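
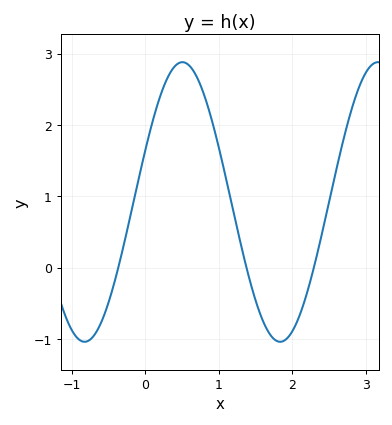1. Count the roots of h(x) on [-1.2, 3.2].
3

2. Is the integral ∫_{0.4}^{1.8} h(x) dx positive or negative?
positive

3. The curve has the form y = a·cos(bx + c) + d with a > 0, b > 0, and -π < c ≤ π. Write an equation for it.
y = 1.96cos(2.4x - 1.2) + 0.92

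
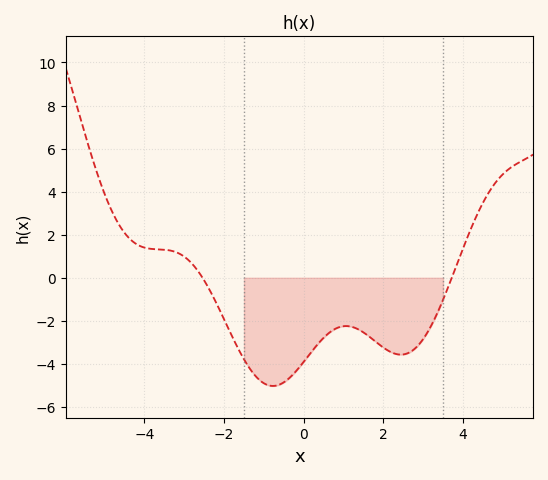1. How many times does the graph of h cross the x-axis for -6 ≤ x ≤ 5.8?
2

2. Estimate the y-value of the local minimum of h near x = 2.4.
-3.57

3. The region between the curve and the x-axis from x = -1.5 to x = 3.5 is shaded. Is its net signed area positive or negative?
negative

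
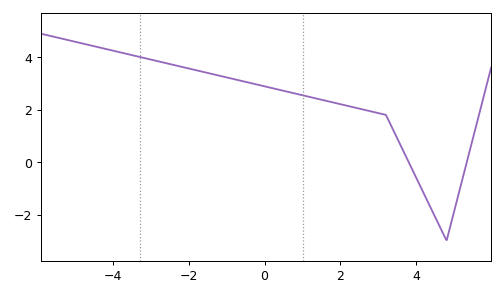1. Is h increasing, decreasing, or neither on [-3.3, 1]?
decreasing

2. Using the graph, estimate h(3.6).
0.6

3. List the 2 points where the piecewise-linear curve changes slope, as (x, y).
(3.2, 1.8); (4.8, -3)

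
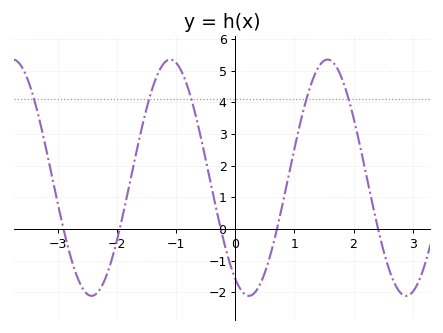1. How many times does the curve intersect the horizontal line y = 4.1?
5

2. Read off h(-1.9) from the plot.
0.5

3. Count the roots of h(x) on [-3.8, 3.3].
5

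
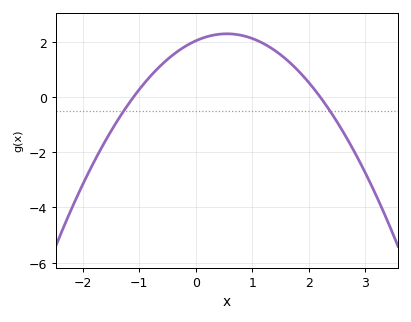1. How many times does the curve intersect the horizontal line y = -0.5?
2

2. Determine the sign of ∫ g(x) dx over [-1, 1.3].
positive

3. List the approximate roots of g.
-1.1, 2.2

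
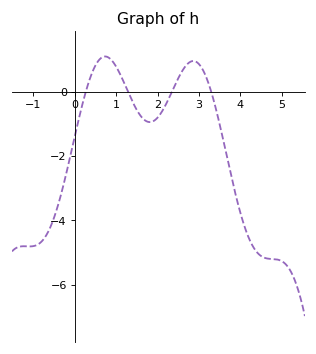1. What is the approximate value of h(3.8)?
-2.74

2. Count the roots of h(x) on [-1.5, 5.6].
4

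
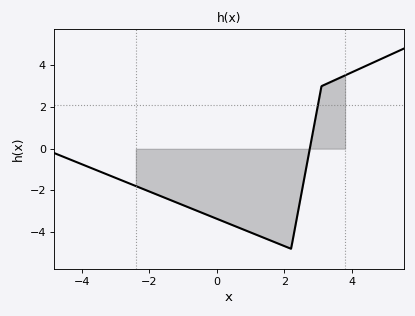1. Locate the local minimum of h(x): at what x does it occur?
2.2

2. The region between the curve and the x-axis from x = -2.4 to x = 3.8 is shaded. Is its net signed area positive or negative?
negative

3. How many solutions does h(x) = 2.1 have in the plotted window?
1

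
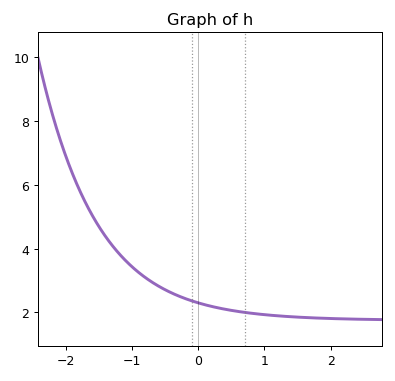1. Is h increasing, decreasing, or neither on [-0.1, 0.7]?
decreasing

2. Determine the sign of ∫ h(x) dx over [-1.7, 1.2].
positive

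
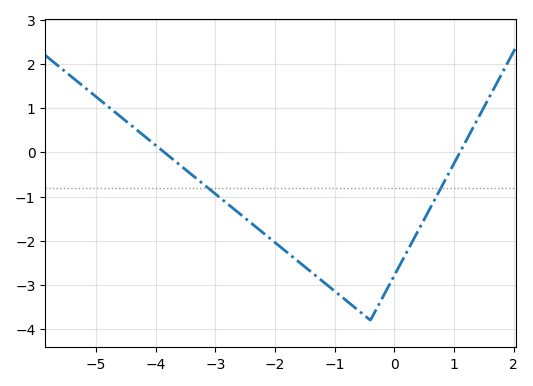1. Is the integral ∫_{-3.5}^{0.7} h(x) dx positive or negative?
negative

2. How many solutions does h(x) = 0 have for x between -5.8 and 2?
2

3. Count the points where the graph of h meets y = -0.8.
2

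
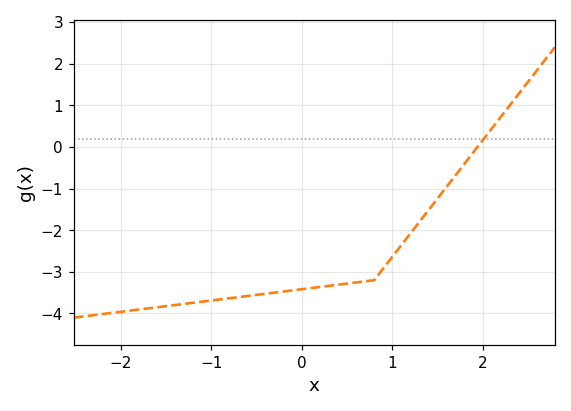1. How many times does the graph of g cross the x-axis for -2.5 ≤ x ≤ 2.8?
1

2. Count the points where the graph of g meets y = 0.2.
1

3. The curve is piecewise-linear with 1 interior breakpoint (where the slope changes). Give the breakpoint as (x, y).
(0.8, -3.2)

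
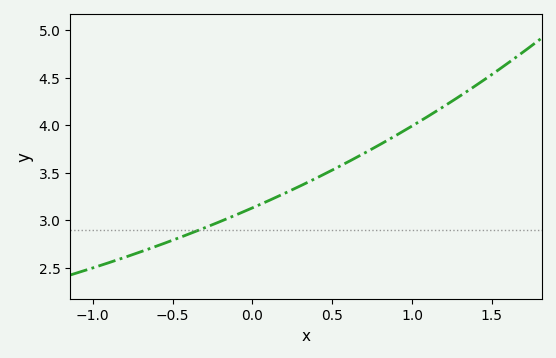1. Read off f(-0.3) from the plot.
2.92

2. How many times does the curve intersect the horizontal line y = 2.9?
1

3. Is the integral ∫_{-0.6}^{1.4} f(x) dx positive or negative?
positive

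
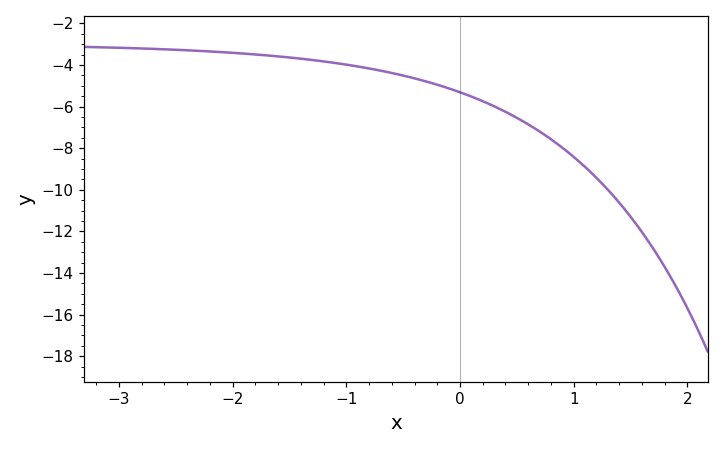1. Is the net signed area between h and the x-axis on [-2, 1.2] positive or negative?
negative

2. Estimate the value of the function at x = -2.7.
-3.2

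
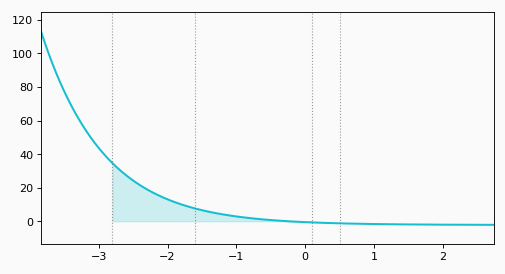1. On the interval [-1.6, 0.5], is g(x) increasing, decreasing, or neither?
decreasing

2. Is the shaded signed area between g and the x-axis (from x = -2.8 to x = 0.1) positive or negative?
positive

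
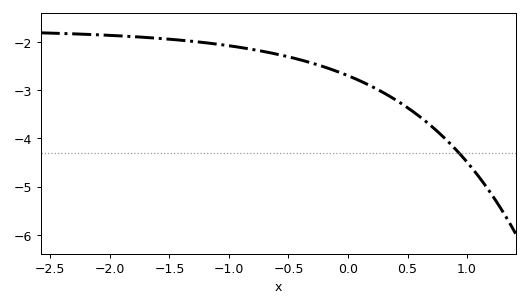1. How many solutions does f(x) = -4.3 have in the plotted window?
1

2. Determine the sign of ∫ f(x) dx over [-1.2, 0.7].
negative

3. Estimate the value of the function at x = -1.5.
-1.94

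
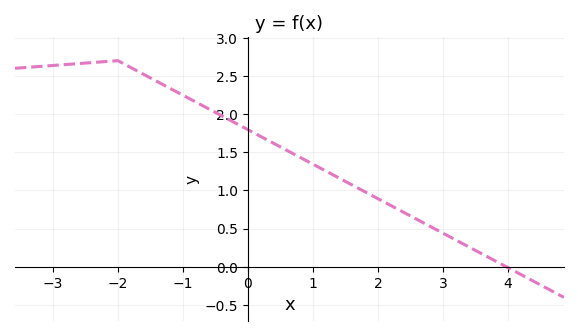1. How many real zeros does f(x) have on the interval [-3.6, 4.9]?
1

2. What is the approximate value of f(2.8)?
0.53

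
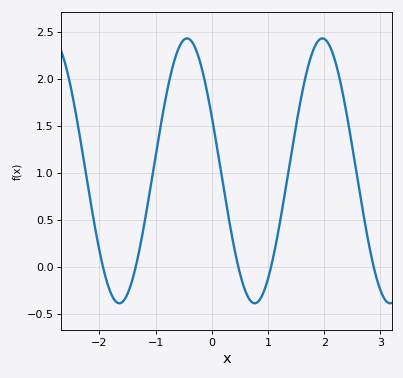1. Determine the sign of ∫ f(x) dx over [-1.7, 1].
positive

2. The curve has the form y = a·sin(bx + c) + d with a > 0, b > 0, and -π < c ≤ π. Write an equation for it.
y = 1.41sin(2.6x + 2.7) + 1.02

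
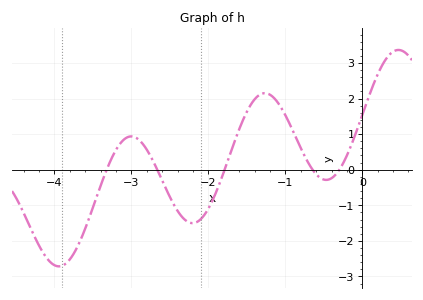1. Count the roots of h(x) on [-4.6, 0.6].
5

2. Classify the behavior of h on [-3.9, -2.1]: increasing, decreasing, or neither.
neither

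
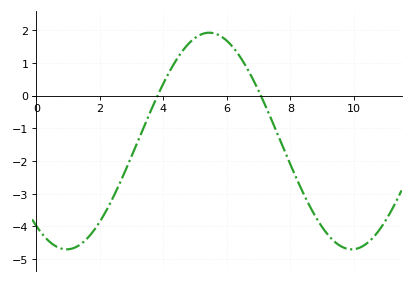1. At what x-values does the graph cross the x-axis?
3.8, 7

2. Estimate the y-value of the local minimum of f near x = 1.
-4.7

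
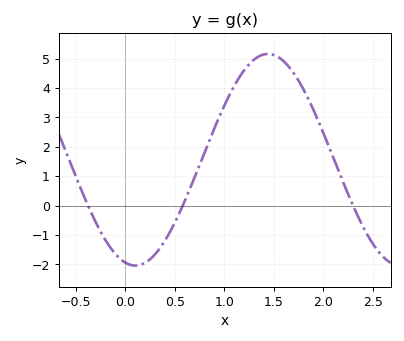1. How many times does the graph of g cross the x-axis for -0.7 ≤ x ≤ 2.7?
3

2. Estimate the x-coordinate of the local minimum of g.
0.102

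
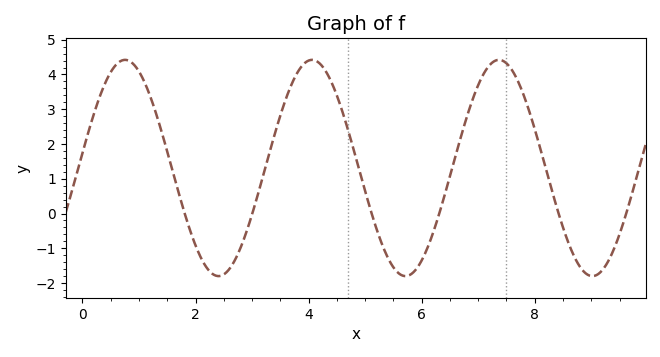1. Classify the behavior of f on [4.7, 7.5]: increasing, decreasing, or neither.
neither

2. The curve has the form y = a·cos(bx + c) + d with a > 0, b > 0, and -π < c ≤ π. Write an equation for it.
y = 3.11cos(1.9x - 1.43) + 1.31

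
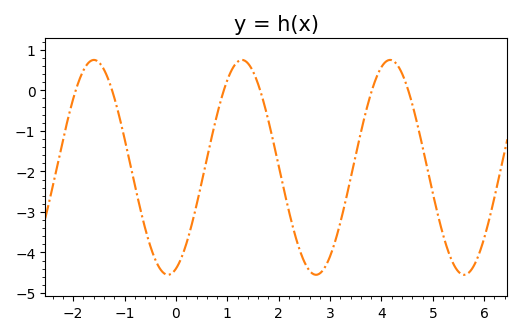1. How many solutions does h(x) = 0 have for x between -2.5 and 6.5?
6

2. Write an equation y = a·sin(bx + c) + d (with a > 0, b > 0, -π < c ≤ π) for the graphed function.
y = 2.65sin(2.2x - 1.2) - 1.9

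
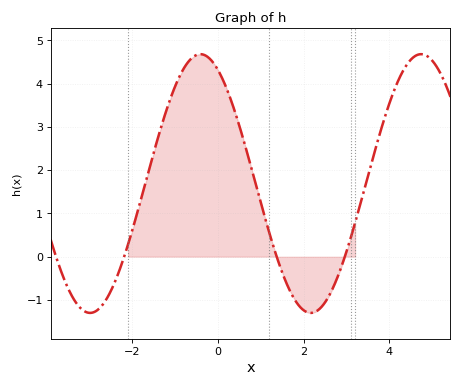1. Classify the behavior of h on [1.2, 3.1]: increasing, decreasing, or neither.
neither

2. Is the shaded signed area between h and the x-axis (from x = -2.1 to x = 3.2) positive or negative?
positive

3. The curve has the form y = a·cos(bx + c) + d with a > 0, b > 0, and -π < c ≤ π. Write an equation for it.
y = 2.99cos(1.2x + 0.5) + 1.69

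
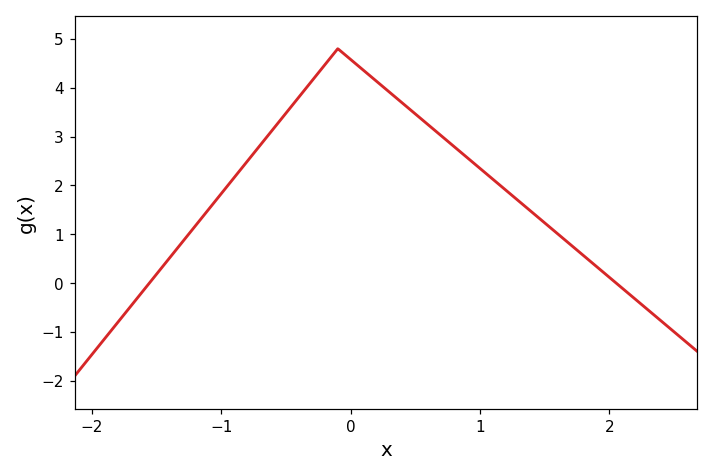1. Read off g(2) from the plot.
0.1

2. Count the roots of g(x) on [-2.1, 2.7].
2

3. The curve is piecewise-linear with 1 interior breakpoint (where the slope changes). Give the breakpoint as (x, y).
(-0.1, 4.8)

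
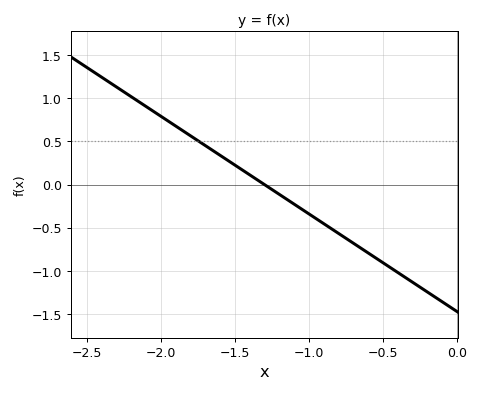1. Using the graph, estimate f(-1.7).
0.452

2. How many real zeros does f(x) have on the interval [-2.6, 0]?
1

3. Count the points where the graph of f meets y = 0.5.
1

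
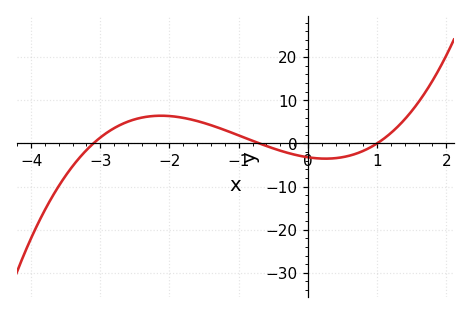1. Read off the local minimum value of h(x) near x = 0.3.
-3.53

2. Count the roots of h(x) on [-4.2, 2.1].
3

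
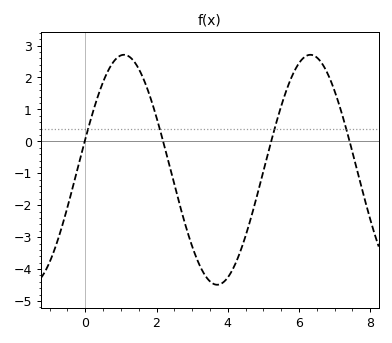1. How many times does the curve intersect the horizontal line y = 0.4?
4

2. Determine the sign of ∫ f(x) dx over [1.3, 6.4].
negative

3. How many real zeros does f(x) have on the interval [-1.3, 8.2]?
4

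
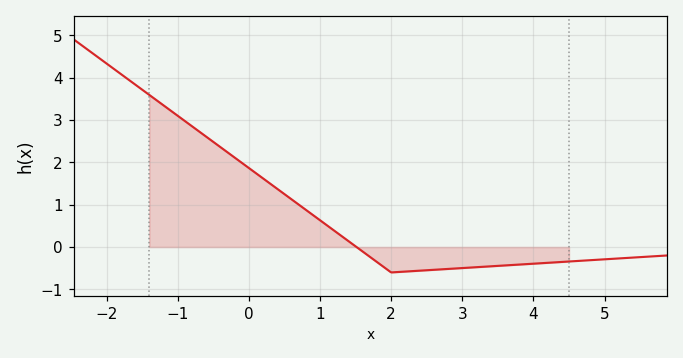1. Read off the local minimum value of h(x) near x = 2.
-0.6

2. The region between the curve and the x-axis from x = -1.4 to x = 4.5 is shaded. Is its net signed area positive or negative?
positive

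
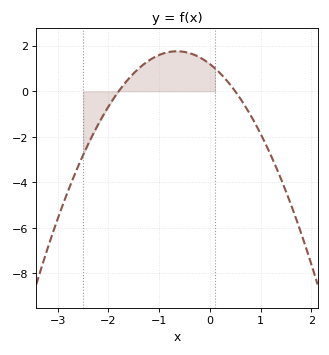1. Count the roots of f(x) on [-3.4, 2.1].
2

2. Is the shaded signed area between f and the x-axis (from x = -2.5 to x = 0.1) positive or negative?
positive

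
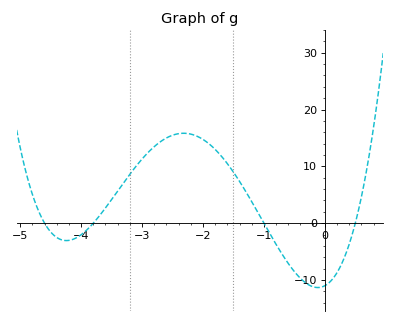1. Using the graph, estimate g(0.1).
-10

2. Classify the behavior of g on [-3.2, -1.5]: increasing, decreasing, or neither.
neither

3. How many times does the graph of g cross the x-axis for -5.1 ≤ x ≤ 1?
4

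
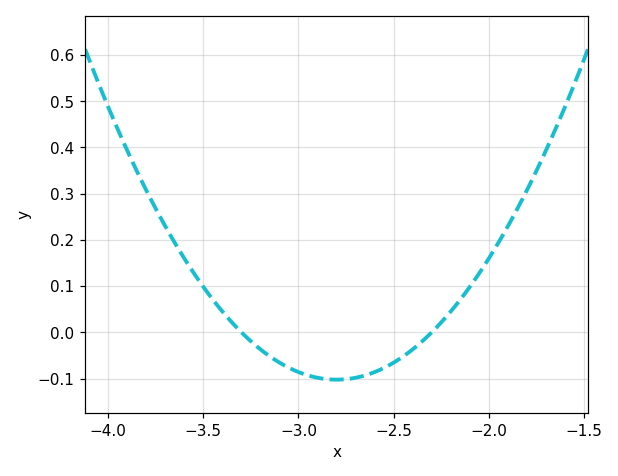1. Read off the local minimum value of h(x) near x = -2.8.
-0.103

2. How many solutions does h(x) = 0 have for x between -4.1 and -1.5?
2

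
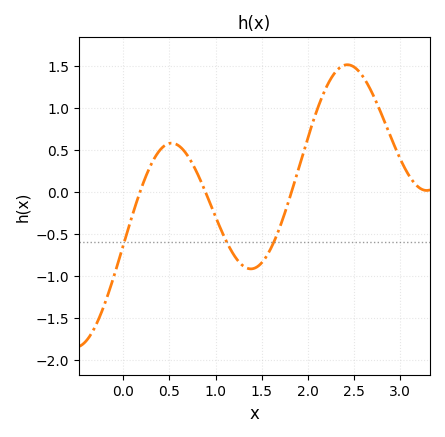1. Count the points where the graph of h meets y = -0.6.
3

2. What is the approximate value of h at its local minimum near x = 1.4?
-0.9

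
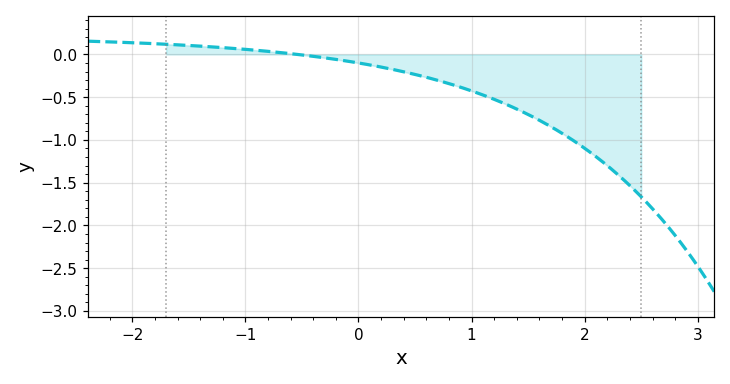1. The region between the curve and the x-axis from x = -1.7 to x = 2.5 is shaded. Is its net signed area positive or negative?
negative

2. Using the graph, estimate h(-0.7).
0.023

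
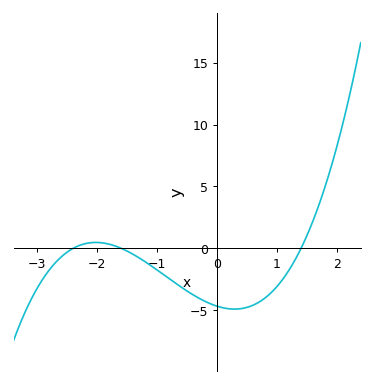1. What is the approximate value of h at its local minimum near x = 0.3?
-5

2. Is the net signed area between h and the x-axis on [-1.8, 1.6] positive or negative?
negative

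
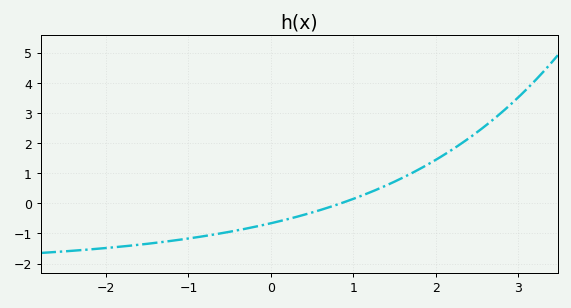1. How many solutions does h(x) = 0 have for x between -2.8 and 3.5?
1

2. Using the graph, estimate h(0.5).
-0.3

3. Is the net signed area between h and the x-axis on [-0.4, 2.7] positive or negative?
positive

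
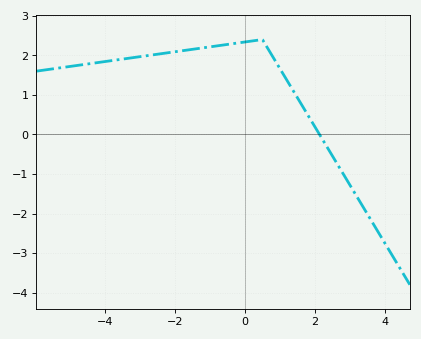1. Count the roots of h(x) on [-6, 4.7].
1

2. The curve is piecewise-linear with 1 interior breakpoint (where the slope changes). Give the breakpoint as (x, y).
(0.5, 2.4)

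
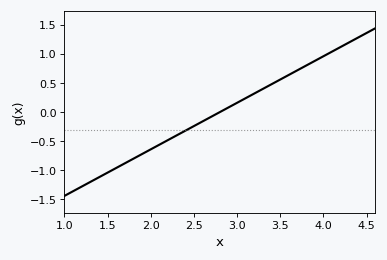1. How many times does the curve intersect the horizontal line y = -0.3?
1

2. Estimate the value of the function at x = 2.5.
-0.25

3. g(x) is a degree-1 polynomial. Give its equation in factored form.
y = 0.8(x - 2.8)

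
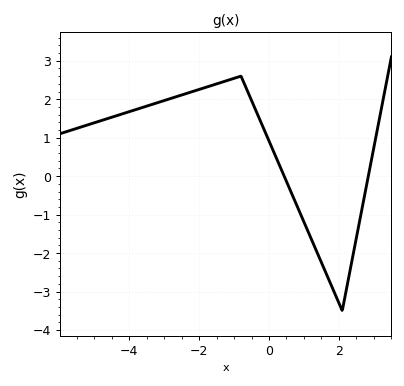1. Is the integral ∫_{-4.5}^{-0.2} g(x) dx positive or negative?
positive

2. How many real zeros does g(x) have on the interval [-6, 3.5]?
2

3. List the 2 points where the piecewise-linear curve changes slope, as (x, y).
(-0.8, 2.6); (2.1, -3.5)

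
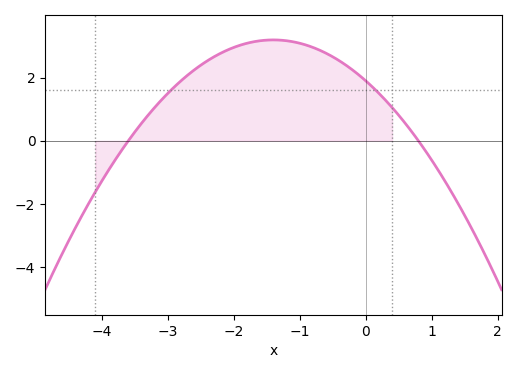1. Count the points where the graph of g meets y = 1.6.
2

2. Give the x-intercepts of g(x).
-3.6, 0.8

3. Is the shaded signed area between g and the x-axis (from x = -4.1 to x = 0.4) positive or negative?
positive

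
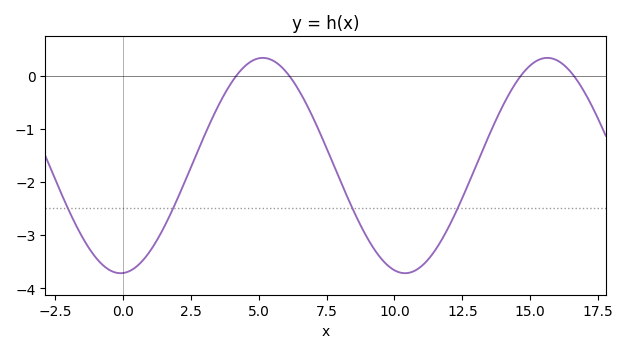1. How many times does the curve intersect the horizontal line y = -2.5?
4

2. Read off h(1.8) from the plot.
-2.6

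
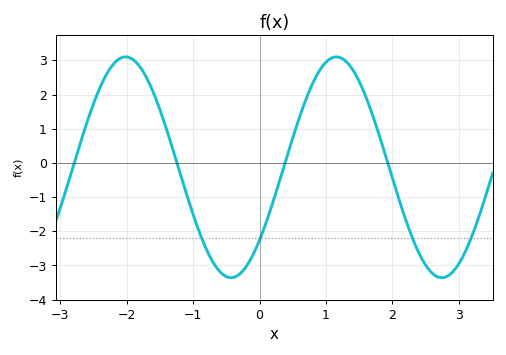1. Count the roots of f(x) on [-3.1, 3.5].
4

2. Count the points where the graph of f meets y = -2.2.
4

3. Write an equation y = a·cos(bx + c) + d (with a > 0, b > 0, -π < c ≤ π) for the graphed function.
y = 3.23cos(1.98x - 2.29) - 0.13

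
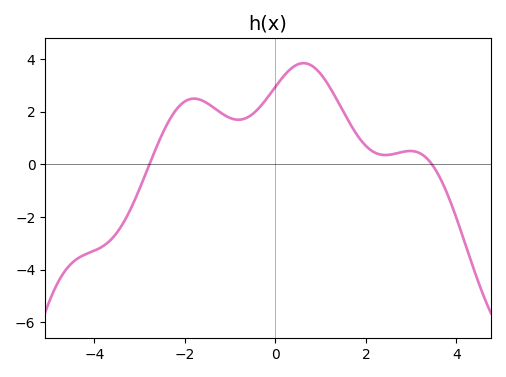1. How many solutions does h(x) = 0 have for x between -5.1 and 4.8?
2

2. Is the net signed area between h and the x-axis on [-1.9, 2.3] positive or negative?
positive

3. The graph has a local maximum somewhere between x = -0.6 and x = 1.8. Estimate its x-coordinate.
0.622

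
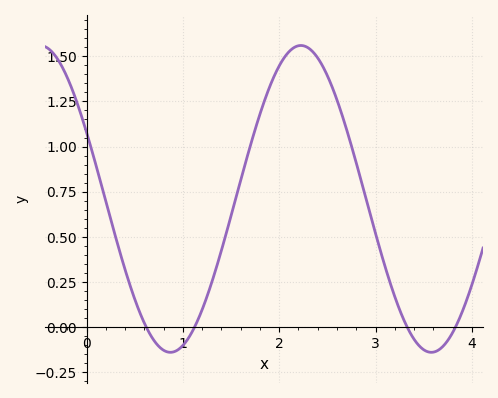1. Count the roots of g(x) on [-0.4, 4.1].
4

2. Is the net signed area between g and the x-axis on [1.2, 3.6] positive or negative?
positive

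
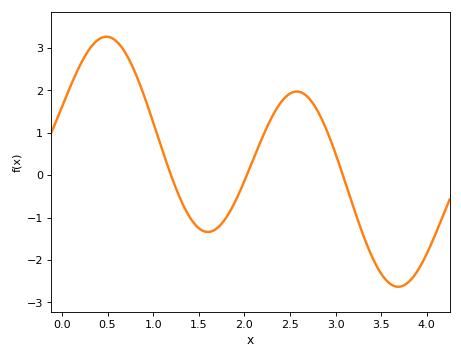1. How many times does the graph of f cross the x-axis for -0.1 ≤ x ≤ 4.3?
3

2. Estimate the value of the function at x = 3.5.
-2.32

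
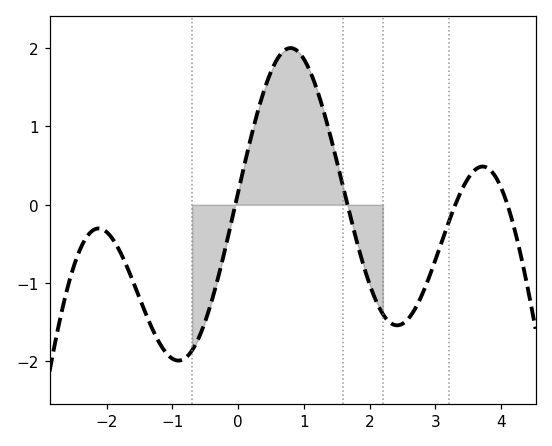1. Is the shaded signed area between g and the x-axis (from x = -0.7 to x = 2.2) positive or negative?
positive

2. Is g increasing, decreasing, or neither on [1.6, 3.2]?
neither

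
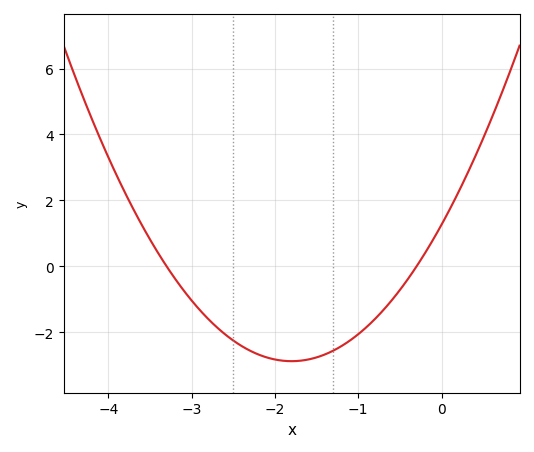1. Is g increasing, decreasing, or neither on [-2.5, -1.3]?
neither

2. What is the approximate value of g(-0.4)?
-0.371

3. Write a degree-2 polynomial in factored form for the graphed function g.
y = 1.28(x + 3.3)(x + 0.3)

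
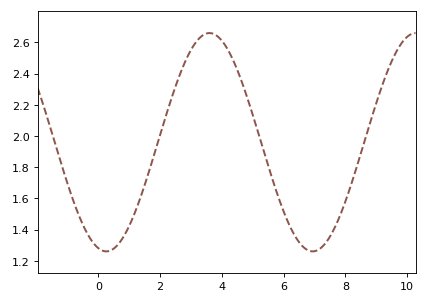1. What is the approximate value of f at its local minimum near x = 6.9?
1.26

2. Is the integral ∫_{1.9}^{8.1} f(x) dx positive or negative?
positive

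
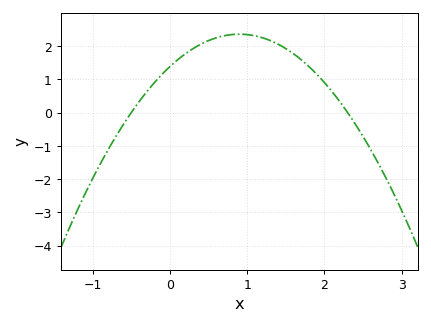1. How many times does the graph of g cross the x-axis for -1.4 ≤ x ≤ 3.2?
2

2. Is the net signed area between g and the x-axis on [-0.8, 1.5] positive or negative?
positive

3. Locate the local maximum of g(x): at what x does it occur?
0.9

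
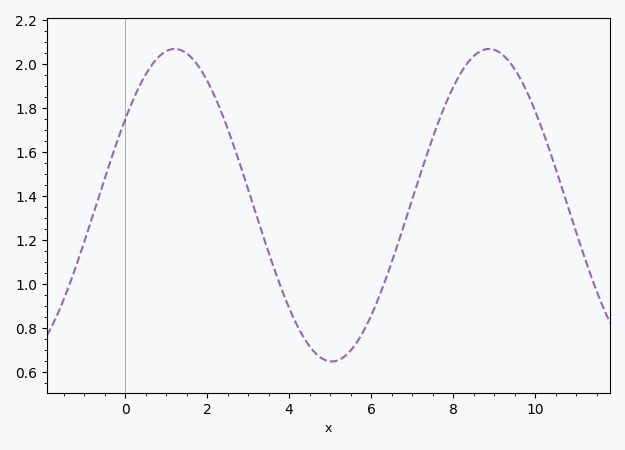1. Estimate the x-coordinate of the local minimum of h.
5.04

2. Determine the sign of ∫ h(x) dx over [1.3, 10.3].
positive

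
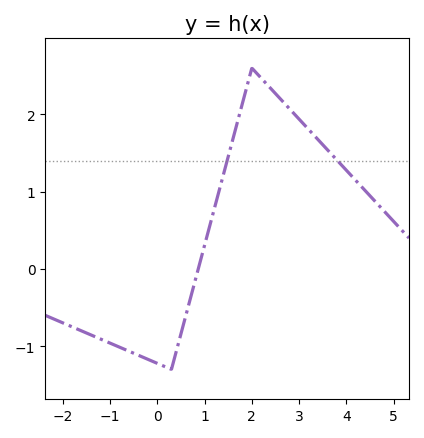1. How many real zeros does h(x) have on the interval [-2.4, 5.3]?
1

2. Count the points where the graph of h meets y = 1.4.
2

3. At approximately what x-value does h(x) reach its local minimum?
0.3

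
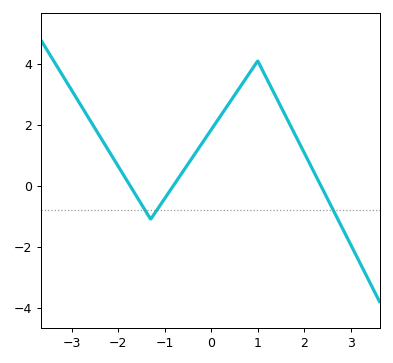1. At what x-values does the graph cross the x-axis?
-1.7, -0.8, 2.4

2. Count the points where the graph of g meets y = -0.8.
3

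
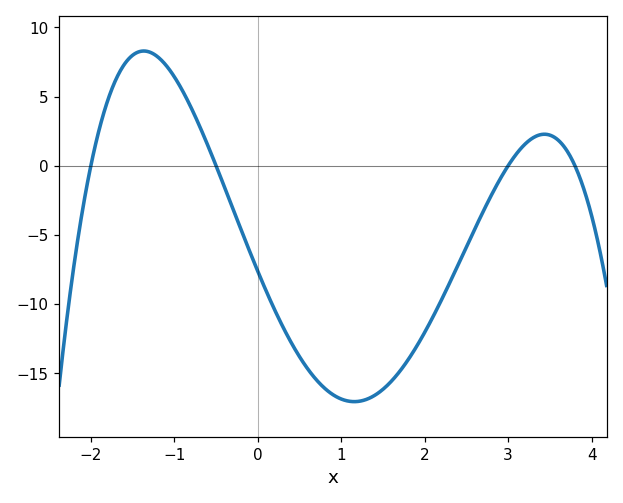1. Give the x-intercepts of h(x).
-2, -0.5, 3, 3.8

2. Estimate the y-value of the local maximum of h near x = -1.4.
8.3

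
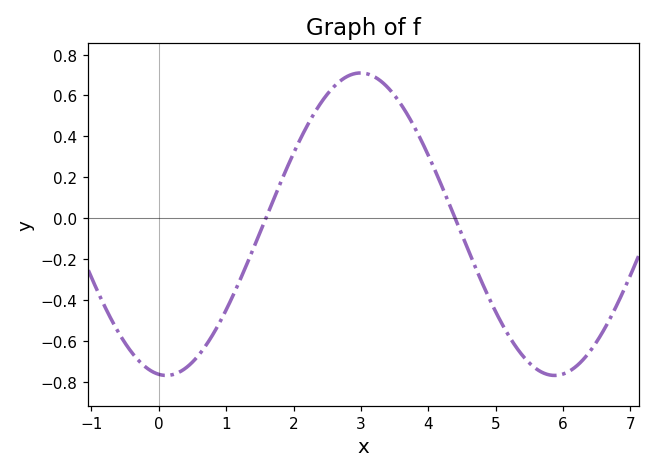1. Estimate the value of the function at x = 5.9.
-0.77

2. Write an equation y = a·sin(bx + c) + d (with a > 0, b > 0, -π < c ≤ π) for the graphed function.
y = 0.74sin(1.09x - 1.69) - 0.03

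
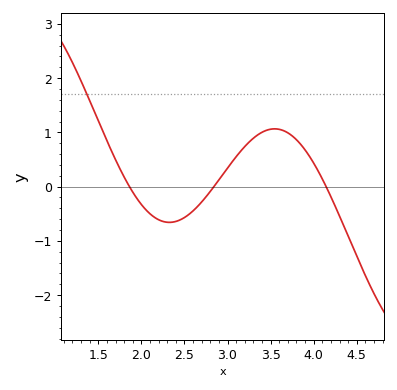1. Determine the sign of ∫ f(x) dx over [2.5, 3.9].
positive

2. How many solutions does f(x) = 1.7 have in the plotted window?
1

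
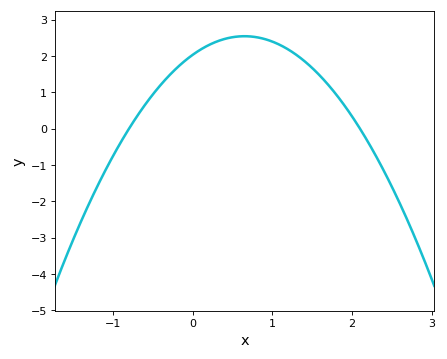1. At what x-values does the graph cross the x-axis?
-0.8, 2.1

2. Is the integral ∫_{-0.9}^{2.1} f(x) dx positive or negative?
positive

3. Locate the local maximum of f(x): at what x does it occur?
0.65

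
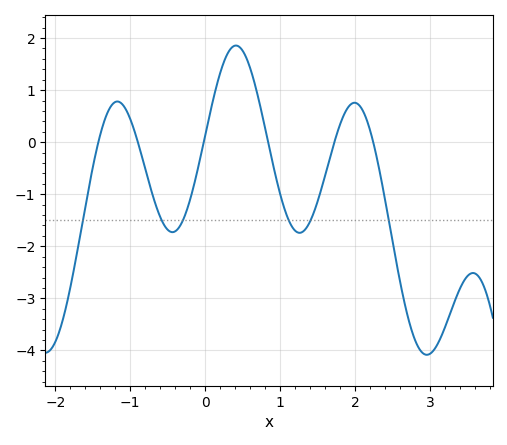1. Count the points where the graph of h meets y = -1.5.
6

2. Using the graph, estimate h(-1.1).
0.7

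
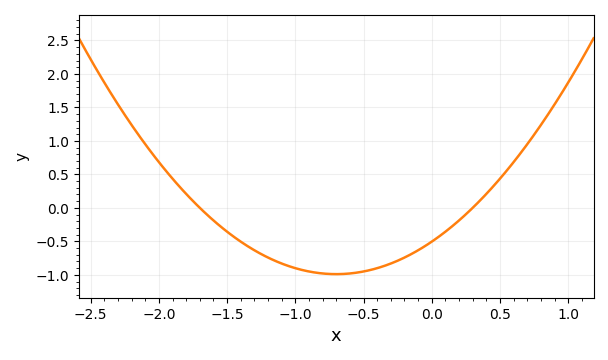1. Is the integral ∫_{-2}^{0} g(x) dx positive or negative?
negative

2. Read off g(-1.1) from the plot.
-0.85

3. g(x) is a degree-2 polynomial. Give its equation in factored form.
y = 0.99(x + 1.7)(x - 0.3)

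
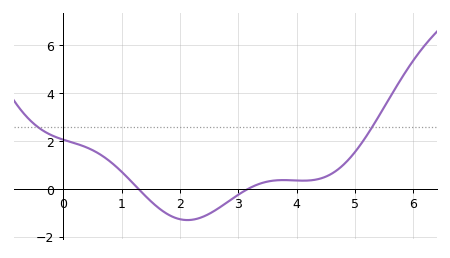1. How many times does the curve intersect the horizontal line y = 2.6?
2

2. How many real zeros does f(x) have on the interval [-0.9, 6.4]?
2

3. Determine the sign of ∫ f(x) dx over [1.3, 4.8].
negative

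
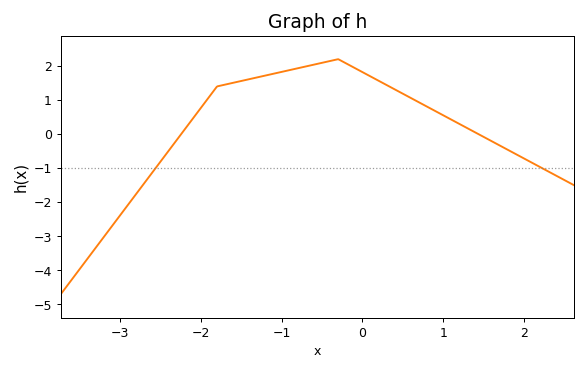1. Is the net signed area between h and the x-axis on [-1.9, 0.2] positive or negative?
positive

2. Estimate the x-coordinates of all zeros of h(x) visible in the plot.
-2.2, 1.4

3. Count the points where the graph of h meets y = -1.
2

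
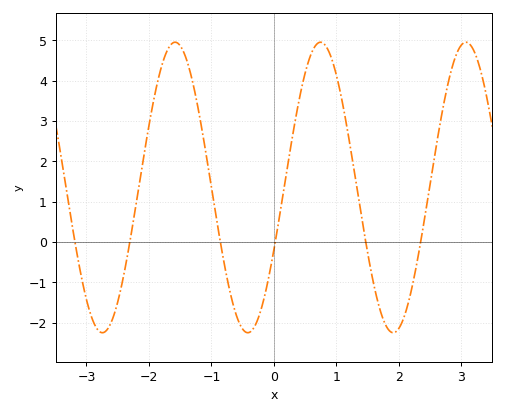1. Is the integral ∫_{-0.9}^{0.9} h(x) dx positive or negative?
positive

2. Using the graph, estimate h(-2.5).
-1.49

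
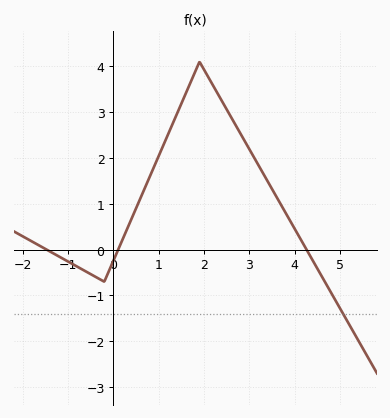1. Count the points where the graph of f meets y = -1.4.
1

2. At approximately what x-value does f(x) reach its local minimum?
-0.199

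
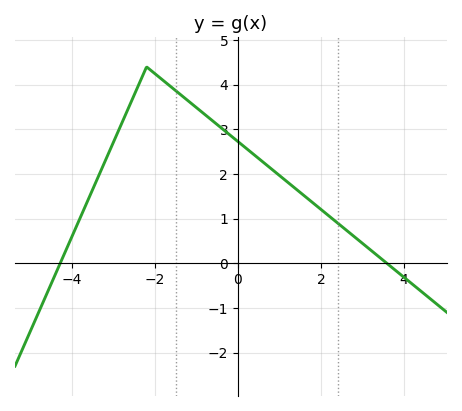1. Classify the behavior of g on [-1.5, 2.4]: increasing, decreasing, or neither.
decreasing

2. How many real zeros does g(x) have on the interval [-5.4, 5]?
2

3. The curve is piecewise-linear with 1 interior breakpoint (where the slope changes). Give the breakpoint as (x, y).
(-2.2, 4.4)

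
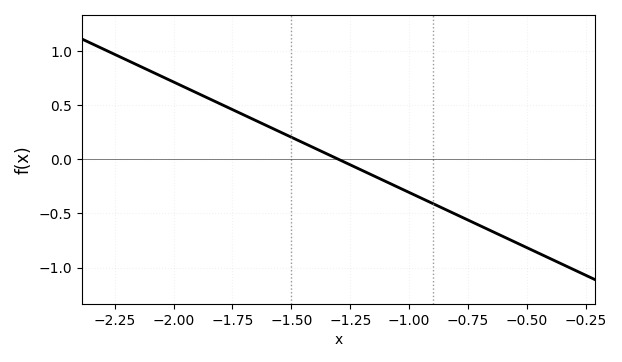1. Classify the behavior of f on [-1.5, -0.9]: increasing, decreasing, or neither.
decreasing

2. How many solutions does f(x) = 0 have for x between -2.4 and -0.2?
1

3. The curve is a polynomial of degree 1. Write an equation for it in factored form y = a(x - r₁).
y = -1.02(x + 1.3)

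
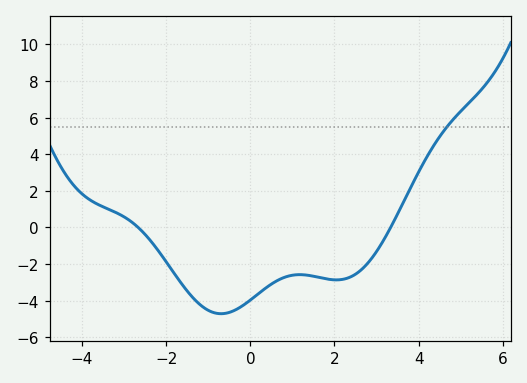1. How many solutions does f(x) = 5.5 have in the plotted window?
1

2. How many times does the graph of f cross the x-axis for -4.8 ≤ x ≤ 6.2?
2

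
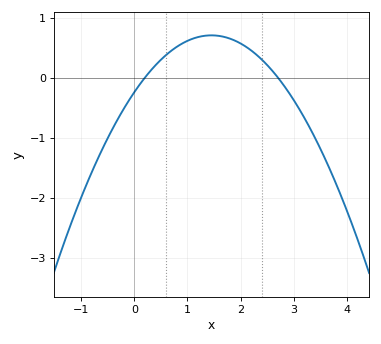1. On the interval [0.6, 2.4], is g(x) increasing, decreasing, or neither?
neither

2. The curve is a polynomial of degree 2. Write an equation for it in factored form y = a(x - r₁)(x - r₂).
y = -0.45(x - 0.2)(x - 2.7)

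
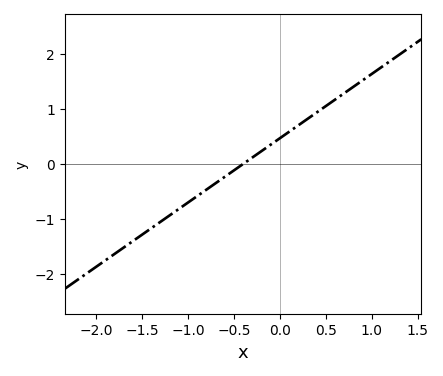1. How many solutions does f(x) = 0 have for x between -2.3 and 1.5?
1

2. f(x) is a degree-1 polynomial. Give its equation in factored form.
y = 1.17(x + 0.4)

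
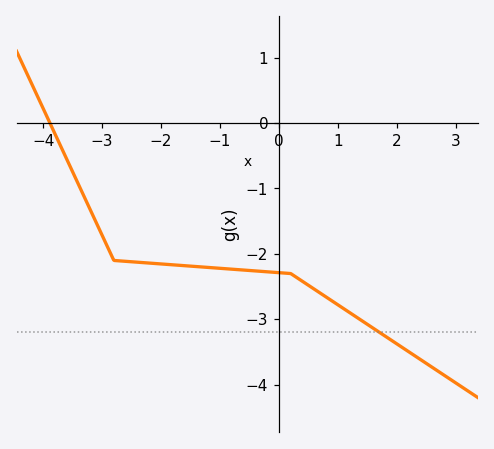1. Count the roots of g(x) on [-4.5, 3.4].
1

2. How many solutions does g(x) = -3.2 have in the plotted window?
1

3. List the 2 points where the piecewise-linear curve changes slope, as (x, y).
(-2.8, -2.1); (0.2, -2.3)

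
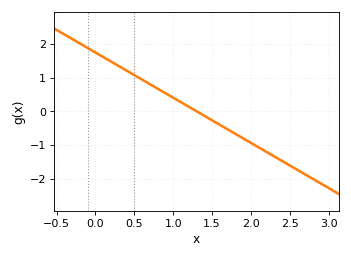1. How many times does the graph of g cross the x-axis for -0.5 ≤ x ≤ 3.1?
1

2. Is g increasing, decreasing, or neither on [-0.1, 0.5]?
decreasing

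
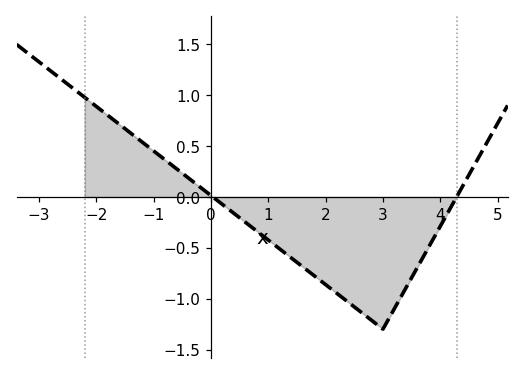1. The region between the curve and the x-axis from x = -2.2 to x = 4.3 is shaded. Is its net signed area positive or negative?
negative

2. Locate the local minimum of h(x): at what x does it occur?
3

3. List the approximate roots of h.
0, 4.2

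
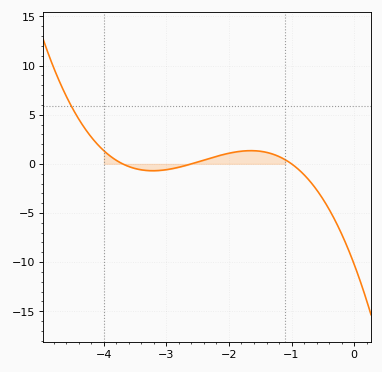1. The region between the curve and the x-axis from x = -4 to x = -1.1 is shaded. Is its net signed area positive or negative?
positive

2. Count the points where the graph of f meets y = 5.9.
1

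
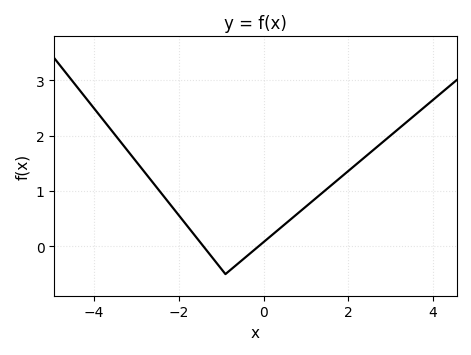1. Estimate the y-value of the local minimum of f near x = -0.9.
-0.499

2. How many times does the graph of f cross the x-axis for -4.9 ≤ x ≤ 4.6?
2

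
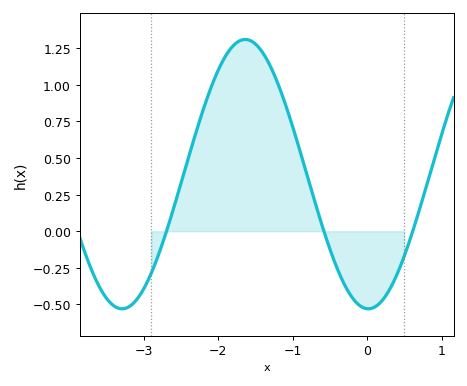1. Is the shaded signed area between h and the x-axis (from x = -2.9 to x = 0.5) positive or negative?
positive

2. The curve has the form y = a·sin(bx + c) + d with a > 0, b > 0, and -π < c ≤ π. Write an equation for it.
y = 0.92sin(1.9x - 1.6) + 0.39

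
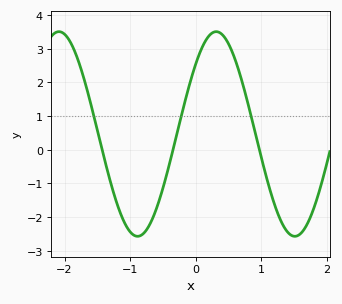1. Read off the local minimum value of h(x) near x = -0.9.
-2.57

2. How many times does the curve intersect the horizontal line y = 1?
3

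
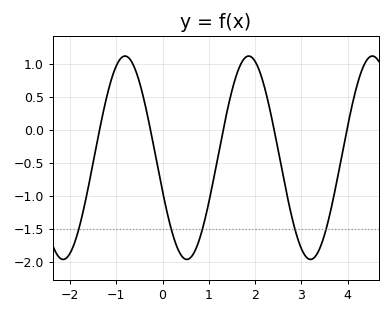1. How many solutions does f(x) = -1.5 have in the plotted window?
5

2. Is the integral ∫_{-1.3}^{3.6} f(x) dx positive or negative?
negative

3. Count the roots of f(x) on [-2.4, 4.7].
5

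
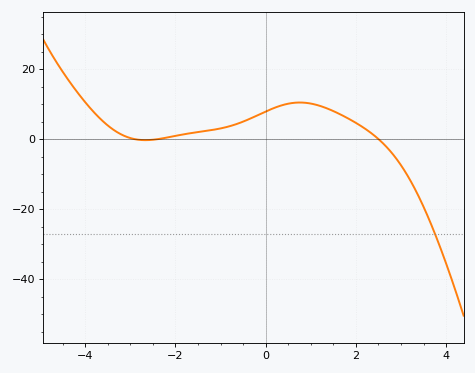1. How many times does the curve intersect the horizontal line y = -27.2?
1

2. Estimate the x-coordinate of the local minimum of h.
-2.6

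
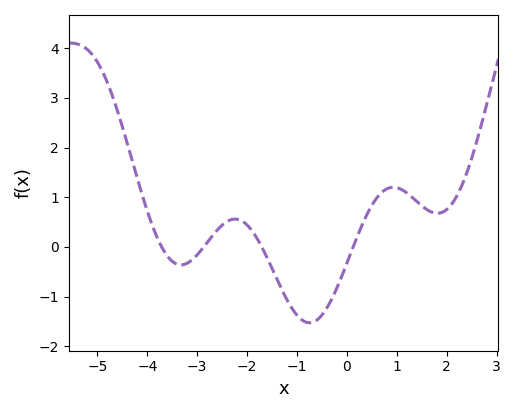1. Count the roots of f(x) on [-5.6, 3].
4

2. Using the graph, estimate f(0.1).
-0.1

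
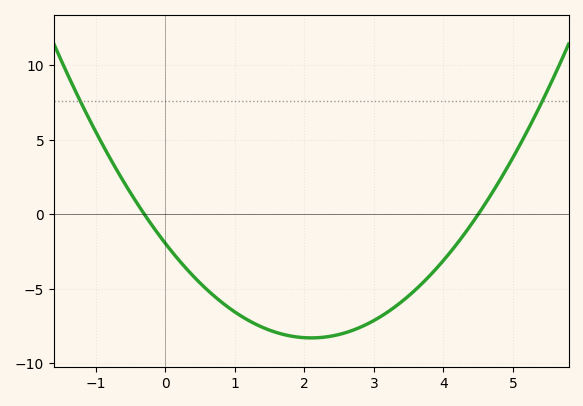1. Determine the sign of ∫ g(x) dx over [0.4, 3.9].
negative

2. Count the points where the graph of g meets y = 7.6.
2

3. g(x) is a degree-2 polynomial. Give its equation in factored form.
y = 1.44(x + 0.3)(x - 4.5)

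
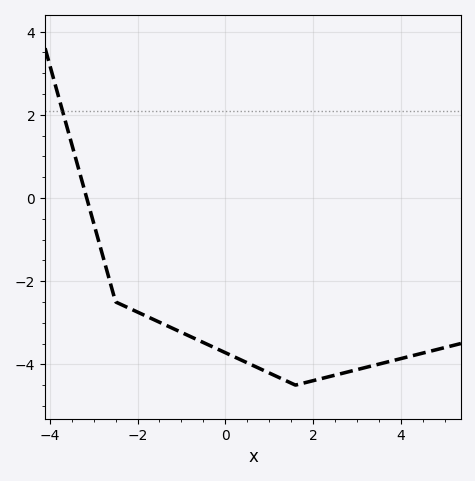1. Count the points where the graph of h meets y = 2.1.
1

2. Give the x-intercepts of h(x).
-3.16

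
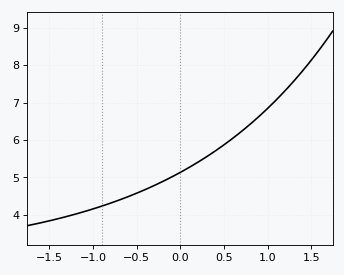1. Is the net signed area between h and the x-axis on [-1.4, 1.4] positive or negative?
positive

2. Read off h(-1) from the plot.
4.2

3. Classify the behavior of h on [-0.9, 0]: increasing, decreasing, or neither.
increasing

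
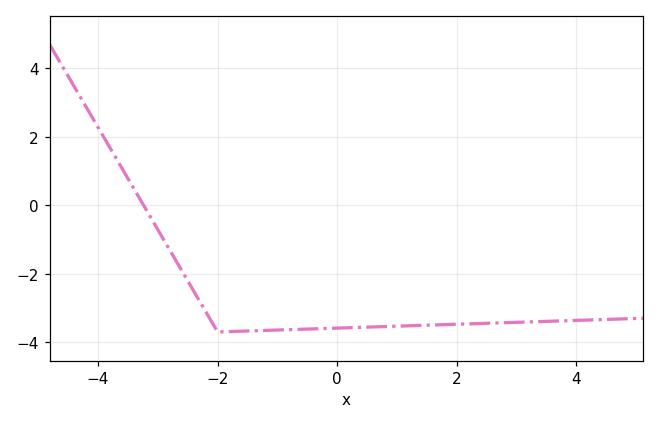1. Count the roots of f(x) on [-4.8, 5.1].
1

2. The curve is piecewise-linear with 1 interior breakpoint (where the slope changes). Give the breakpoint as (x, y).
(-2, -3.7)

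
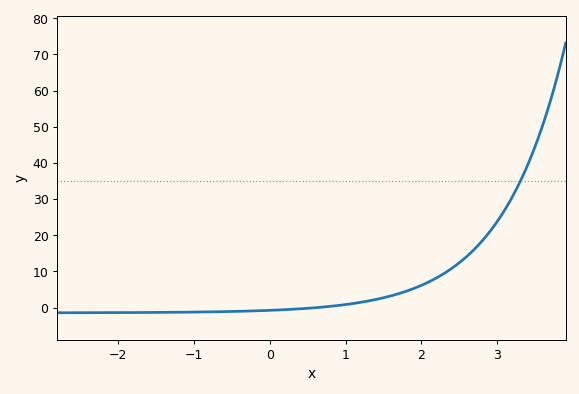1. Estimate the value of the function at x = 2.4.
11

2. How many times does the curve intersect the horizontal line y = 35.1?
1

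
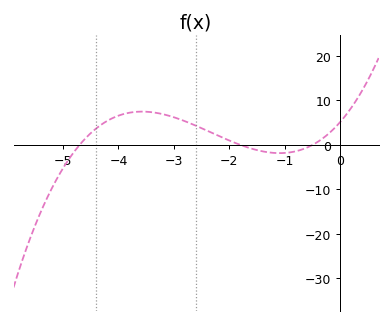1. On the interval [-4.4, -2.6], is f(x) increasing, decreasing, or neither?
neither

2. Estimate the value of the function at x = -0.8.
-1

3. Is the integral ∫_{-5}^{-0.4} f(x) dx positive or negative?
positive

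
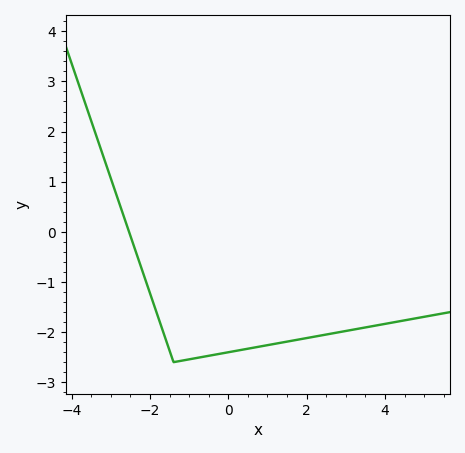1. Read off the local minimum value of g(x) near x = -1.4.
-2.6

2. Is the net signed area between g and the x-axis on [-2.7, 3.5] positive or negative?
negative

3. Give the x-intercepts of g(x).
-2.6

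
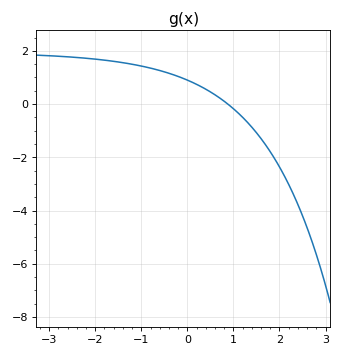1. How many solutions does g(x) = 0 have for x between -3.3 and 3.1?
1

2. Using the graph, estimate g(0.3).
0.653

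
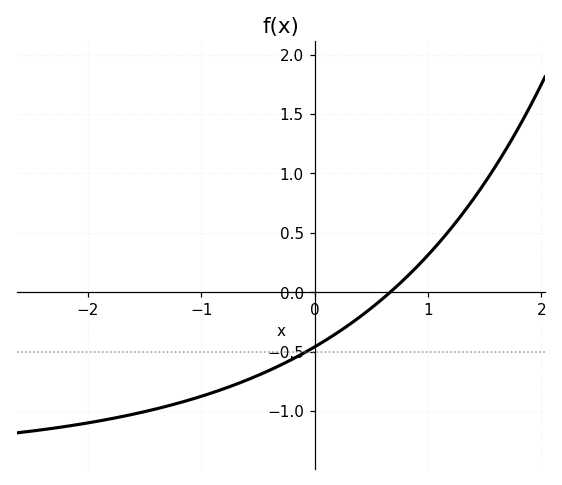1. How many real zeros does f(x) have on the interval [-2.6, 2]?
1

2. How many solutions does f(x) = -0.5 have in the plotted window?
1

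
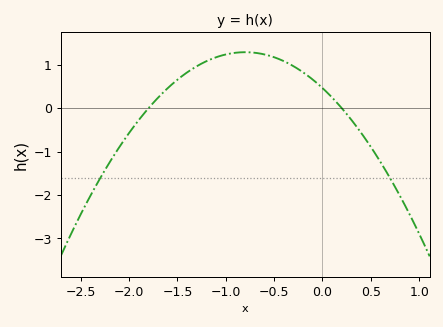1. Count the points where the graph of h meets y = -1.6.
2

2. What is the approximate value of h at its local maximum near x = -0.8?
1.3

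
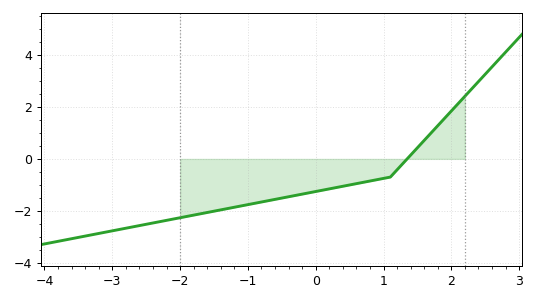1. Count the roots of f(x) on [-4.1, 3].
1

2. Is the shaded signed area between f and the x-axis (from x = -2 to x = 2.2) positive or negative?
negative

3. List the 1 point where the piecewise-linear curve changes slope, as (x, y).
(1.1, -0.7)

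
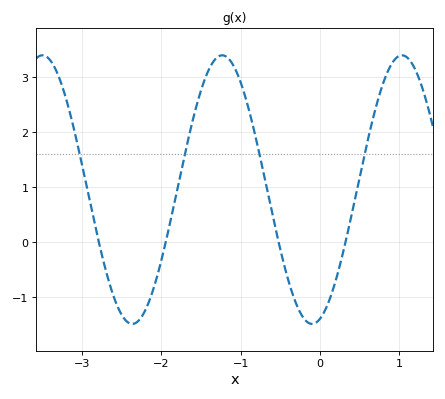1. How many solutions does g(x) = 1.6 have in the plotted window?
4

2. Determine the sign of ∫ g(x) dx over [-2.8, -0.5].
positive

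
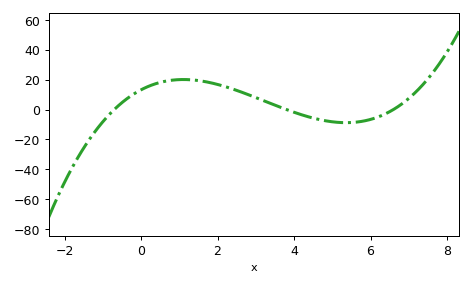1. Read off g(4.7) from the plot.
-6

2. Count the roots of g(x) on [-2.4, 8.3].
3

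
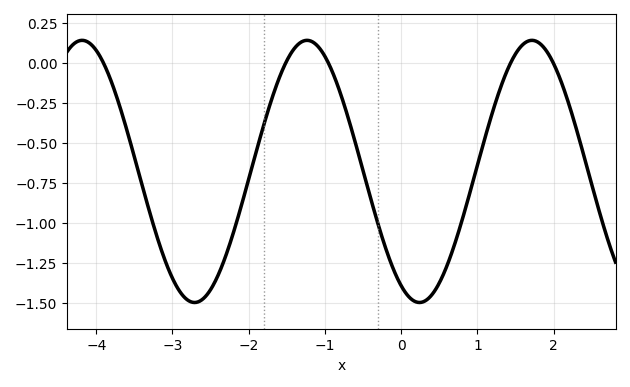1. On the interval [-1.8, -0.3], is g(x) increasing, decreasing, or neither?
neither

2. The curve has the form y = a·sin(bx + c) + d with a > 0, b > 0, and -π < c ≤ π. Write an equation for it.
y = 0.82sin(2.13x - 2.08) - 0.68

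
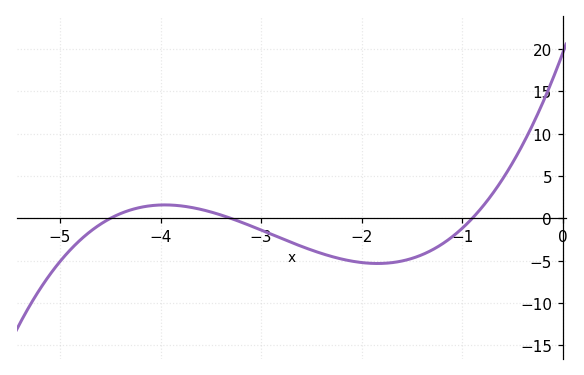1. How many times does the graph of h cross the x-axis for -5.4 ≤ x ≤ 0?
3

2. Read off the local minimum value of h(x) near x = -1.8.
-5.5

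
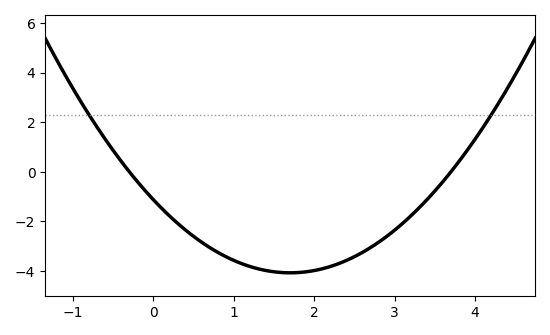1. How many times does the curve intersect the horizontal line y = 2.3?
2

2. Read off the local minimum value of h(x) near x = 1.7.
-4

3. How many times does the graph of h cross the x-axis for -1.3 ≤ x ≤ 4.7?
2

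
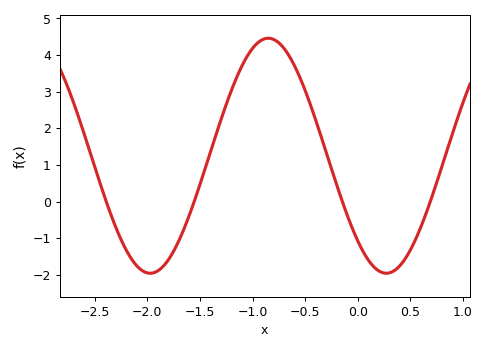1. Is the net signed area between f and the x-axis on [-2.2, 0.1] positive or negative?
positive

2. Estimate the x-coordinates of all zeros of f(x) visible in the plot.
-2.39, -1.55, -0.146, 0.69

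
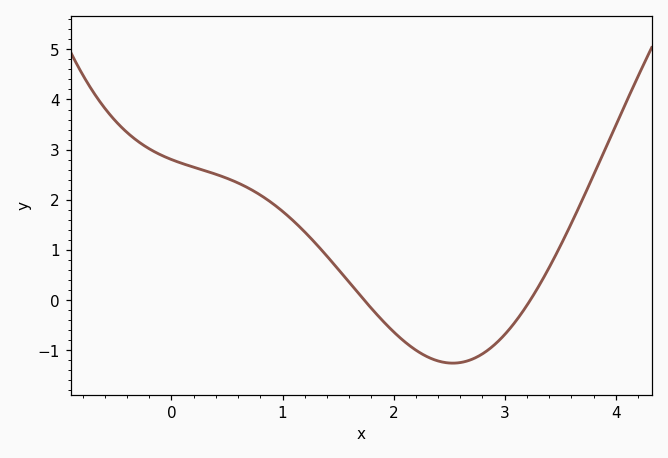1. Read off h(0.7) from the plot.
2.23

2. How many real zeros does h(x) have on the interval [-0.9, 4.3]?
2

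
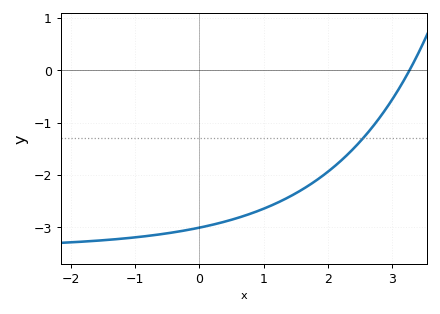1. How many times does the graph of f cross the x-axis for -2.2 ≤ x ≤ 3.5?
1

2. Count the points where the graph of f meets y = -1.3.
1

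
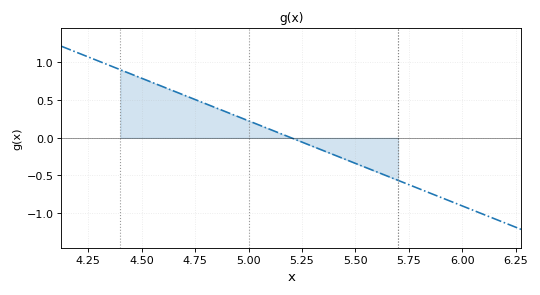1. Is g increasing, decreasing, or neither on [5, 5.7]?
decreasing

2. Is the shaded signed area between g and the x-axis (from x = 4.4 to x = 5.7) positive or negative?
positive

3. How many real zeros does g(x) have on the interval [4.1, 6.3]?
1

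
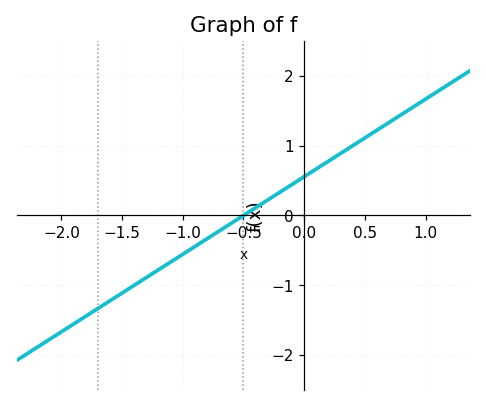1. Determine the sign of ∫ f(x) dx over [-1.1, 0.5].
positive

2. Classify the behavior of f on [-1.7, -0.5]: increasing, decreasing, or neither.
increasing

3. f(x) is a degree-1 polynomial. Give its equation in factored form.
y = 1.11(x + 0.5)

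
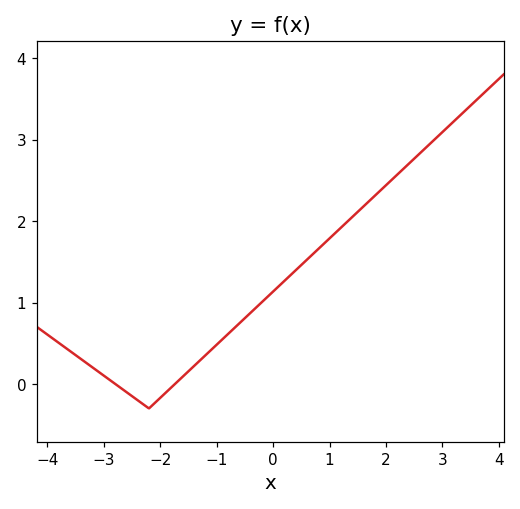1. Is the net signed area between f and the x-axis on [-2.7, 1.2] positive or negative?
positive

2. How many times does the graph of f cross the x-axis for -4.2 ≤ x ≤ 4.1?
2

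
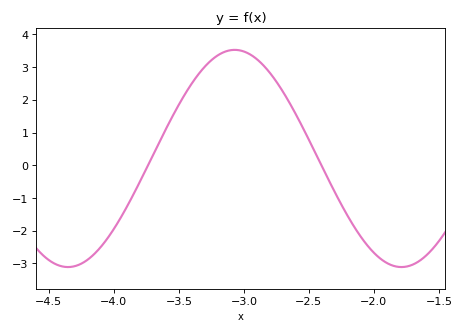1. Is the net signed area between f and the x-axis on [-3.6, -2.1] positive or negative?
positive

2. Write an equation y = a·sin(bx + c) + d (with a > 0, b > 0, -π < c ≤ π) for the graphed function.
y = 3.32sin(2.45x + 2.81) + 0.21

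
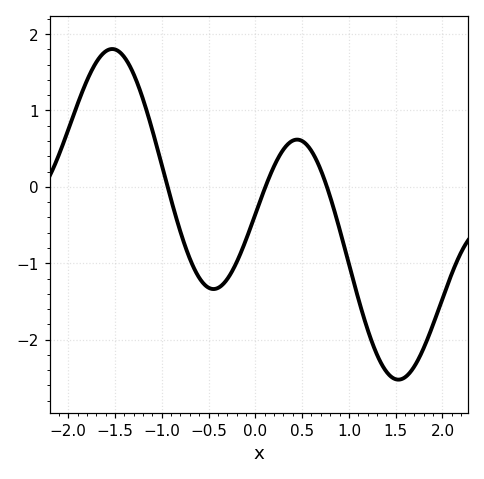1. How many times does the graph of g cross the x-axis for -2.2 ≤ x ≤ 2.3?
3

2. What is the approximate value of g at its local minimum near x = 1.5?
-2.5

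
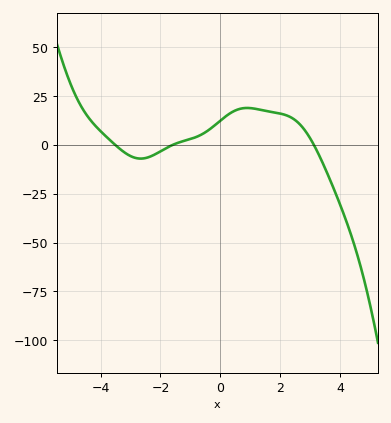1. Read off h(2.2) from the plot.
15.2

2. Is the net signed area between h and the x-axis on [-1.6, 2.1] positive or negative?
positive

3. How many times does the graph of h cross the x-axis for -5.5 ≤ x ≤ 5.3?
3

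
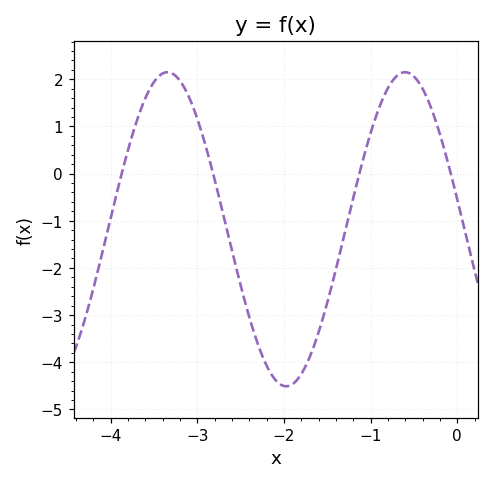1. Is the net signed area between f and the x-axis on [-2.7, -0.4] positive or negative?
negative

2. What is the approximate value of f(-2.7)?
-0.9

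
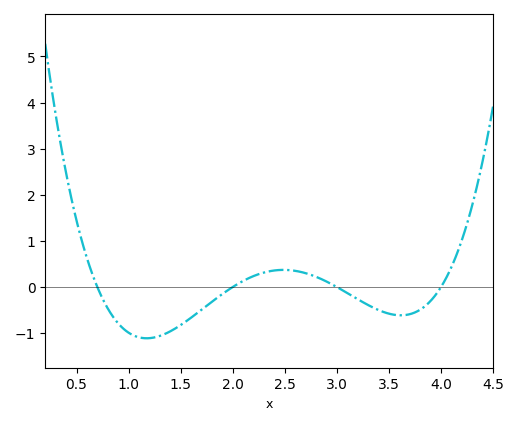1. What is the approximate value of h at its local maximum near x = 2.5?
0.4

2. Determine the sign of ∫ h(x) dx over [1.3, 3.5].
negative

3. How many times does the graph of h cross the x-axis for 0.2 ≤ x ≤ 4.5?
4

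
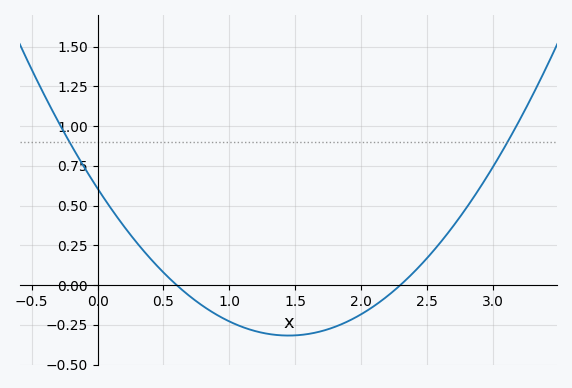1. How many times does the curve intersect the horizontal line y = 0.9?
2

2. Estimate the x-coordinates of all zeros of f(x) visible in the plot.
0.6, 2.3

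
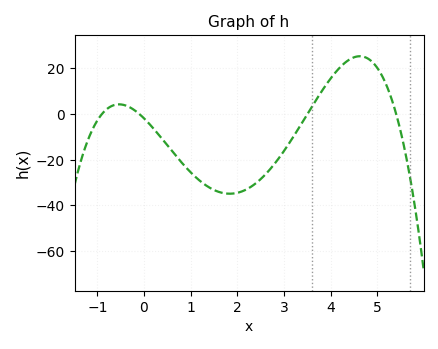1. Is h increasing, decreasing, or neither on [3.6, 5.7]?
neither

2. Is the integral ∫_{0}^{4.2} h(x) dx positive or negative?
negative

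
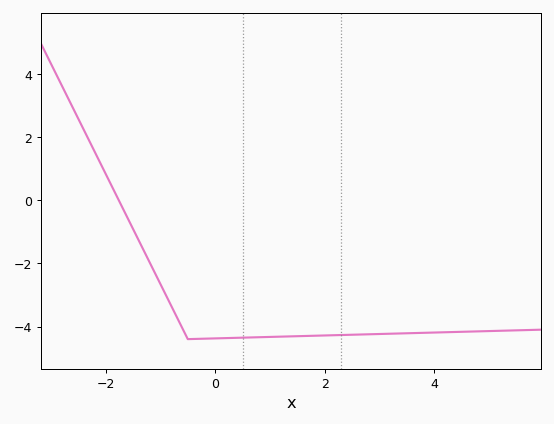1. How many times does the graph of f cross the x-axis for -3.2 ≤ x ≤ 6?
1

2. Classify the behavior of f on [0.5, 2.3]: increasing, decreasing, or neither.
increasing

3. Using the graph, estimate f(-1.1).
-2.2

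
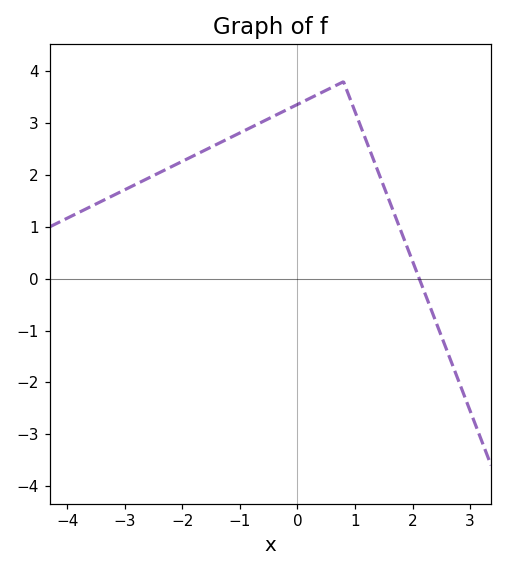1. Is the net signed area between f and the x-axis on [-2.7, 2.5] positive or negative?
positive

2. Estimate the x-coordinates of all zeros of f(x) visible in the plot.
2.12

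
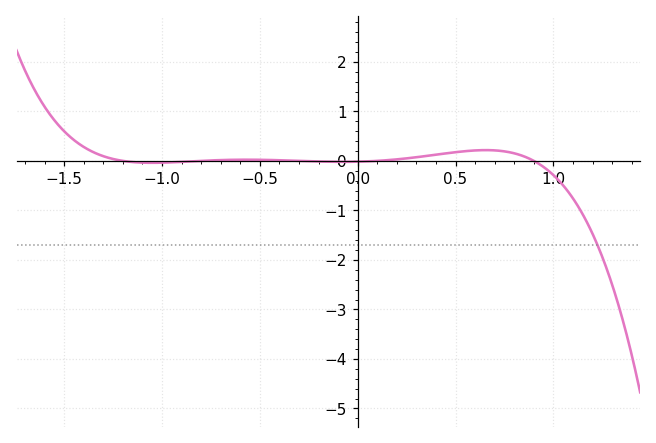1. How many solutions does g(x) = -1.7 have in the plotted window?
1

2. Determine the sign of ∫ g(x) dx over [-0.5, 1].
positive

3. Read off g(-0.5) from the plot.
0.022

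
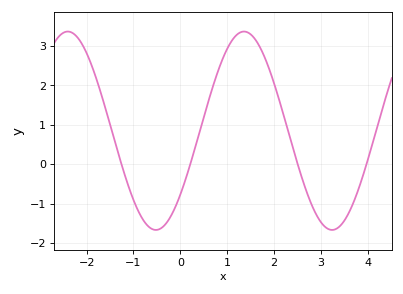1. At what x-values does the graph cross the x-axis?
-1.26, 0.214, 2.51, 3.98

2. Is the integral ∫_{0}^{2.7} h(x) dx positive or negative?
positive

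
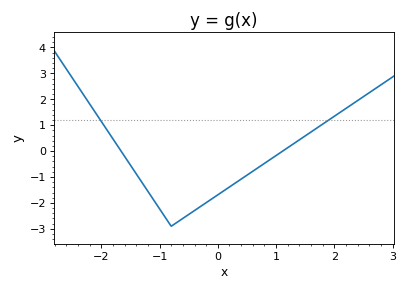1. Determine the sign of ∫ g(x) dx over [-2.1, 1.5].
negative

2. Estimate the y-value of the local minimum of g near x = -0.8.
-2.9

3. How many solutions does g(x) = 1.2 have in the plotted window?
2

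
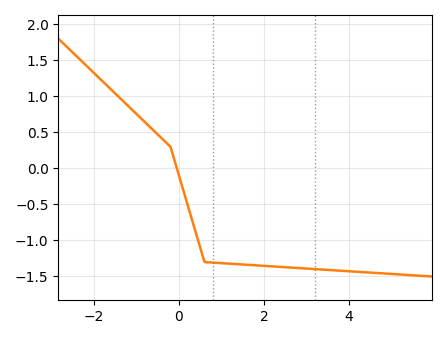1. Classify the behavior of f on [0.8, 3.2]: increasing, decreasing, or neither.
decreasing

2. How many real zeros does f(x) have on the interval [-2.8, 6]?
1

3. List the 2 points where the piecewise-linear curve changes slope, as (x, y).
(-0.2, 0.3); (0.6, -1.3)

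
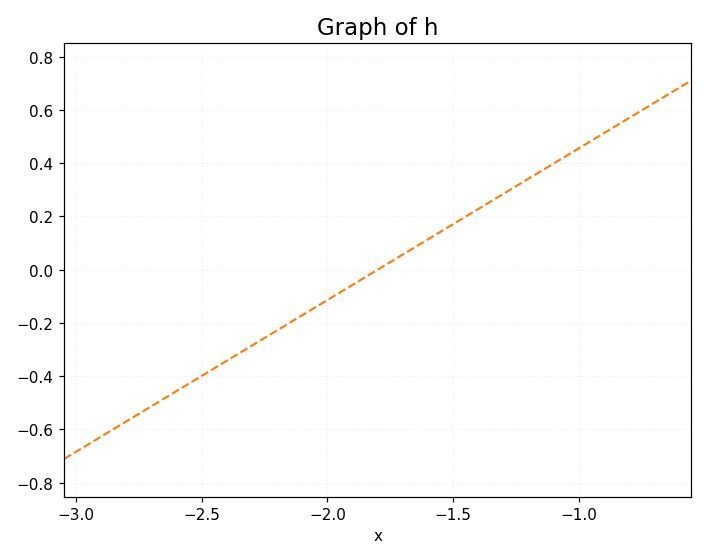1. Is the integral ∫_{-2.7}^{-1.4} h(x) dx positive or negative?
negative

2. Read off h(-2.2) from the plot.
-0.228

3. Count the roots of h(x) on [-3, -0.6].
1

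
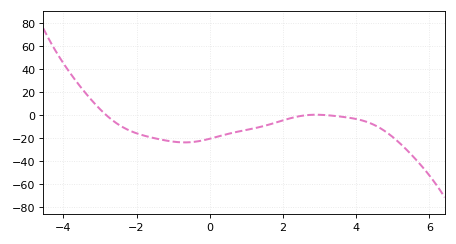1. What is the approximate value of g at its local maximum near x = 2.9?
0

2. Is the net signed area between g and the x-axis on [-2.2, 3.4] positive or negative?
negative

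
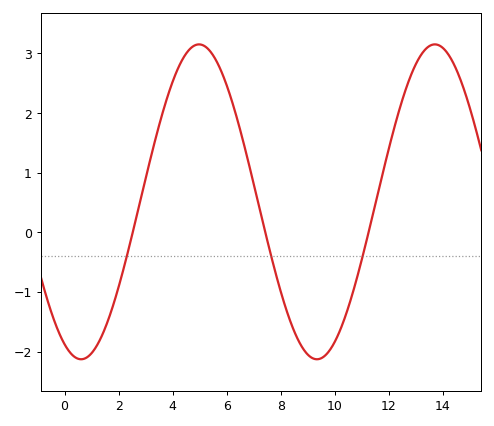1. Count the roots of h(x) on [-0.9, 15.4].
3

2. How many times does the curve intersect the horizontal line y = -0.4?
3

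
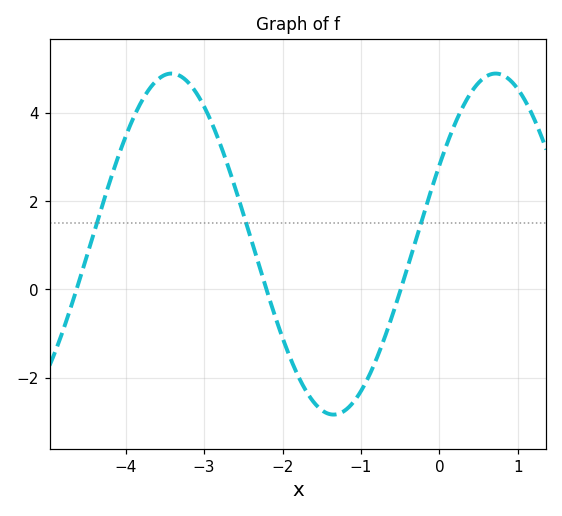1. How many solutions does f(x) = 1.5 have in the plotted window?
3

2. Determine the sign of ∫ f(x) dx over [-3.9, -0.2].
positive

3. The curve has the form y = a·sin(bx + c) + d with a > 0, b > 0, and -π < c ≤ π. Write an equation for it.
y = 3.87sin(1.52x + 0.48) + 1.03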